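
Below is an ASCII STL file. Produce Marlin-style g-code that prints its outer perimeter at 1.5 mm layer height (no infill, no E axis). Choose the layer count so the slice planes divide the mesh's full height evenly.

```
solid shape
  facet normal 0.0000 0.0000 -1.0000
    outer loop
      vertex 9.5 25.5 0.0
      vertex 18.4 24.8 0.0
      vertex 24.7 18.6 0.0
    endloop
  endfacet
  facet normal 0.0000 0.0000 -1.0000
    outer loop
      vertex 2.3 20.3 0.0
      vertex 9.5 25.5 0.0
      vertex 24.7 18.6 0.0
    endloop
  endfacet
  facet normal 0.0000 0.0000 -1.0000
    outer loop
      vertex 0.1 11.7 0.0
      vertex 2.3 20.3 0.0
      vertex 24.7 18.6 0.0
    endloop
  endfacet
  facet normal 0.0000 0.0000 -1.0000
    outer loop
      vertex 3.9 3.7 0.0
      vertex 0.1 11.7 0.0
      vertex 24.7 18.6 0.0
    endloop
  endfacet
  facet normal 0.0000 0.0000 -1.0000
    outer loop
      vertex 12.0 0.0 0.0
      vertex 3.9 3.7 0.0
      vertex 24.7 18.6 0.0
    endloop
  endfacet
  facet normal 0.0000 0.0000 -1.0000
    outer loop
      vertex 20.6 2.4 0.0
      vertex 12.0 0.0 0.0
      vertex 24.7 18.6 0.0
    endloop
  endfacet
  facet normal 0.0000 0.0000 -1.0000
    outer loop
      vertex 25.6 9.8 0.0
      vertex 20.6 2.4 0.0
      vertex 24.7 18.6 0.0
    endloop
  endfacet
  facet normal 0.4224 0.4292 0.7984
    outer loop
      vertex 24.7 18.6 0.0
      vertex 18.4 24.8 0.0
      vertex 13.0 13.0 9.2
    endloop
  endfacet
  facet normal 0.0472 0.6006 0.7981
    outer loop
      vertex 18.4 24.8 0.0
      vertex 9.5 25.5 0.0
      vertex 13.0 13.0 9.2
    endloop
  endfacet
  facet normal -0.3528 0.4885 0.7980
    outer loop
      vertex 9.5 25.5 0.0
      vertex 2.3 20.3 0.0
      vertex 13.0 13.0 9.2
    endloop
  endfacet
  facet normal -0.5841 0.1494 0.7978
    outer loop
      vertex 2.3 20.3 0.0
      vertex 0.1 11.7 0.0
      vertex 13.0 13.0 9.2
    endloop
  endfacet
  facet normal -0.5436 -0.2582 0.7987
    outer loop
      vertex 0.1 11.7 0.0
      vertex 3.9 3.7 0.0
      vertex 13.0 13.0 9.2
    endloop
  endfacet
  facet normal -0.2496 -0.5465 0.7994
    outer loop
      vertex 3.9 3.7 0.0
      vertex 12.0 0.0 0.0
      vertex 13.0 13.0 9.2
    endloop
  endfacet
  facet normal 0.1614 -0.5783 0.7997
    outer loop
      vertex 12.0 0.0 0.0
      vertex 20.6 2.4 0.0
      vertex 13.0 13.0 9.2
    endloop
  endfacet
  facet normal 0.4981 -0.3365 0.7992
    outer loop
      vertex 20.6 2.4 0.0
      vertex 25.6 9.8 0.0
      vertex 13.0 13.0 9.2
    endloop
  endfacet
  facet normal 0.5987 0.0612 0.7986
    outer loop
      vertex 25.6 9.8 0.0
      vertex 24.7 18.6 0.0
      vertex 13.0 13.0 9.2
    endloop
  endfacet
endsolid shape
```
; perimeter-only toolpath
G21 ; units = mm
G90 ; absolute positioning
G28 ; home
; layer 1
G0 Z1.5
G0 X22.8 Y17.7
G1 X17.5 Y22.8
G1 X10.1 Y23.4
G1 X4.1 Y19.1
G1 X2.2 Y11.9
G1 X5.4 Y5.2
G1 X12.2 Y2.2
G1 X19.3 Y4.2
G1 X23.5 Y10.3
G1 X22.8 Y17.7
; layer 2
G0 Z3.1
G0 X20.8 Y16.7
G1 X16.6 Y20.9
G1 X10.7 Y21.3
G1 X5.9 Y17.9
G1 X4.4 Y12.1
G1 X6.9 Y6.8
G1 X12.3 Y4.3
G1 X18.1 Y5.9
G1 X21.4 Y10.9
G1 X20.8 Y16.7
; layer 3
G0 Z4.6
G0 X18.9 Y15.8
G1 X15.7 Y18.9
G1 X11.2 Y19.2
G1 X7.7 Y16.6
G1 X6.5 Y12.3
G1 X8.4 Y8.3
G1 X12.5 Y6.5
G1 X16.8 Y7.7
G1 X19.3 Y11.4
G1 X18.9 Y15.8
; layer 4
G0 Z6.1
G0 X16.9 Y14.9
G1 X14.8 Y16.9
G1 X11.8 Y17.2
G1 X9.4 Y15.4
G1 X8.7 Y12.6
G1 X10.0 Y9.9
G1 X12.7 Y8.7
G1 X15.5 Y9.5
G1 X17.2 Y11.9
G1 X16.9 Y14.9
; layer 5
G0 Z7.7
G0 X14.9 Y13.9
G1 X13.9 Y15.0
G1 X12.4 Y15.1
G1 X11.2 Y14.2
G1 X10.9 Y12.8
G1 X11.5 Y11.5
G1 X12.8 Y10.8
G1 X14.3 Y11.2
G1 X15.1 Y12.5
G1 X14.9 Y13.9
M2 ; end

The solid is a regular 9-sided pyramid, base circumscribed radius ≈ 13 mm, apex at z ≈ 9.2 mm. Slicing at Δz = 1.5 mm — 6 equal slices spanning the solid's height, so layer i sits at z = i·h/6 — gives 5 non-empty perimeters. Each is a 9-segment closed polygon; G0 lifts to the layer z and rapids to the start vertex, then G1 traces the edges. The cross-section shrinks linearly with z (the slice at the apex is degenerate and omitted).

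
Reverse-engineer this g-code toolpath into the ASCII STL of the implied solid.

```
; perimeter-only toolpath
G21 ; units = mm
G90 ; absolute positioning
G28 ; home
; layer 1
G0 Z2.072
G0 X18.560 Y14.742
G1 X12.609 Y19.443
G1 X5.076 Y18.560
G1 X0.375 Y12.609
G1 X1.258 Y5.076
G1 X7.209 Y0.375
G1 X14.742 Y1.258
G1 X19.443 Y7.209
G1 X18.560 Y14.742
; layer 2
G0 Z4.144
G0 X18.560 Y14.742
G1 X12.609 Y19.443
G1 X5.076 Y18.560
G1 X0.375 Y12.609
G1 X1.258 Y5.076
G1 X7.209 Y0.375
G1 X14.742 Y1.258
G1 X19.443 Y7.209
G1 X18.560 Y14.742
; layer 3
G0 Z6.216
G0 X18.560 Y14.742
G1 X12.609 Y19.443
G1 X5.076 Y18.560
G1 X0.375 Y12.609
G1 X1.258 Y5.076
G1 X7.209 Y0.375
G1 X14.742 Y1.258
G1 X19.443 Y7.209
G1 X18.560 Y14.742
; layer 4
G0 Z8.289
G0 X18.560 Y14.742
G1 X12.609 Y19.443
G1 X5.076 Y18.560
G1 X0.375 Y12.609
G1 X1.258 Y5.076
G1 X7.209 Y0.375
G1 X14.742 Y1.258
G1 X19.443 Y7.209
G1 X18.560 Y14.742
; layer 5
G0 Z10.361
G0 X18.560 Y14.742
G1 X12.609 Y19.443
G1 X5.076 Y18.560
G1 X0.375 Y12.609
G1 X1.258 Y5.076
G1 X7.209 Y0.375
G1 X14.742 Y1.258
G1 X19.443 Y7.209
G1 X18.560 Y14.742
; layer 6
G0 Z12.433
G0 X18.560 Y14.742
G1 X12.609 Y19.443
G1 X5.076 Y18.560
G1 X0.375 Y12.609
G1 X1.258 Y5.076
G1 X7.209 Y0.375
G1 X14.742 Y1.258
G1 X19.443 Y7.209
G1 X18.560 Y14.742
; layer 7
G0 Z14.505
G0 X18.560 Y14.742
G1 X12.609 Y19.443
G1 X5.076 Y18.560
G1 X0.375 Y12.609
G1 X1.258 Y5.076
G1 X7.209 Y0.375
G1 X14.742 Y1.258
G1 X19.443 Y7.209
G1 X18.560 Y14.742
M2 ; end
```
solid part
  facet normal 0.0000 0.0000 -1.0000
    outer loop
      vertex 5.076 18.560 0.000
      vertex 12.609 19.443 0.000
      vertex 18.560 14.742 0.000
    endloop
  endfacet
  facet normal 0.0000 0.0000 -1.0000
    outer loop
      vertex 0.375 12.609 0.000
      vertex 5.076 18.560 0.000
      vertex 18.560 14.742 0.000
    endloop
  endfacet
  facet normal 0.0000 0.0000 -1.0000
    outer loop
      vertex 1.258 5.076 0.000
      vertex 0.375 12.609 0.000
      vertex 18.560 14.742 0.000
    endloop
  endfacet
  facet normal 0.0000 0.0000 -1.0000
    outer loop
      vertex 7.209 0.375 0.000
      vertex 1.258 5.076 0.000
      vertex 18.560 14.742 0.000
    endloop
  endfacet
  facet normal 0.0000 0.0000 -1.0000
    outer loop
      vertex 14.742 1.258 0.000
      vertex 7.209 0.375 0.000
      vertex 18.560 14.742 0.000
    endloop
  endfacet
  facet normal 0.0000 0.0000 -1.0000
    outer loop
      vertex 19.443 7.209 0.000
      vertex 14.742 1.258 0.000
      vertex 18.560 14.742 0.000
    endloop
  endfacet
  facet normal 0.0000 0.0000 1.0000
    outer loop
      vertex 18.560 14.742 14.505
      vertex 12.609 19.443 14.505
      vertex 5.076 18.560 14.505
    endloop
  endfacet
  facet normal 0.0000 0.0000 1.0000
    outer loop
      vertex 18.560 14.742 14.505
      vertex 5.076 18.560 14.505
      vertex 0.375 12.609 14.505
    endloop
  endfacet
  facet normal 0.0000 0.0000 1.0000
    outer loop
      vertex 18.560 14.742 14.505
      vertex 0.375 12.609 14.505
      vertex 1.258 5.076 14.505
    endloop
  endfacet
  facet normal 0.0000 0.0000 1.0000
    outer loop
      vertex 18.560 14.742 14.505
      vertex 1.258 5.076 14.505
      vertex 7.209 0.375 14.505
    endloop
  endfacet
  facet normal 0.0000 0.0000 1.0000
    outer loop
      vertex 18.560 14.742 14.505
      vertex 7.209 0.375 14.505
      vertex 14.742 1.258 14.505
    endloop
  endfacet
  facet normal 0.0000 0.0000 1.0000
    outer loop
      vertex 18.560 14.742 14.505
      vertex 14.742 1.258 14.505
      vertex 19.443 7.209 14.505
    endloop
  endfacet
  facet normal 0.6199 0.7847 0.0000
    outer loop
      vertex 18.560 14.742 0.000
      vertex 12.609 19.443 0.000
      vertex 12.609 19.443 14.505
    endloop
  endfacet
  facet normal 0.6199 0.7847 0.0000
    outer loop
      vertex 18.560 14.742 0.000
      vertex 12.609 19.443 14.505
      vertex 18.560 14.742 14.505
    endloop
  endfacet
  facet normal -0.1164 0.9932 0.0000
    outer loop
      vertex 12.609 19.443 0.000
      vertex 5.076 18.560 0.000
      vertex 5.076 18.560 14.505
    endloop
  endfacet
  facet normal -0.1164 0.9932 0.0000
    outer loop
      vertex 12.609 19.443 0.000
      vertex 5.076 18.560 14.505
      vertex 12.609 19.443 14.505
    endloop
  endfacet
  facet normal -0.7847 0.6199 0.0000
    outer loop
      vertex 5.076 18.560 0.000
      vertex 0.375 12.609 0.000
      vertex 0.375 12.609 14.505
    endloop
  endfacet
  facet normal -0.7847 0.6199 0.0000
    outer loop
      vertex 5.076 18.560 0.000
      vertex 0.375 12.609 14.505
      vertex 5.076 18.560 14.505
    endloop
  endfacet
  facet normal -0.9932 -0.1164 0.0000
    outer loop
      vertex 0.375 12.609 0.000
      vertex 1.258 5.076 0.000
      vertex 1.258 5.076 14.505
    endloop
  endfacet
  facet normal -0.9932 -0.1164 0.0000
    outer loop
      vertex 0.375 12.609 0.000
      vertex 1.258 5.076 14.505
      vertex 0.375 12.609 14.505
    endloop
  endfacet
  facet normal -0.6199 -0.7847 0.0000
    outer loop
      vertex 1.258 5.076 0.000
      vertex 7.209 0.375 0.000
      vertex 7.209 0.375 14.505
    endloop
  endfacet
  facet normal -0.6199 -0.7847 0.0000
    outer loop
      vertex 1.258 5.076 0.000
      vertex 7.209 0.375 14.505
      vertex 1.258 5.076 14.505
    endloop
  endfacet
  facet normal 0.1164 -0.9932 0.0000
    outer loop
      vertex 7.209 0.375 0.000
      vertex 14.742 1.258 0.000
      vertex 14.742 1.258 14.505
    endloop
  endfacet
  facet normal 0.1164 -0.9932 0.0000
    outer loop
      vertex 7.209 0.375 0.000
      vertex 14.742 1.258 14.505
      vertex 7.209 0.375 14.505
    endloop
  endfacet
  facet normal 0.7847 -0.6199 0.0000
    outer loop
      vertex 14.742 1.258 0.000
      vertex 19.443 7.209 0.000
      vertex 19.443 7.209 14.505
    endloop
  endfacet
  facet normal 0.7847 -0.6199 0.0000
    outer loop
      vertex 14.742 1.258 0.000
      vertex 19.443 7.209 14.505
      vertex 14.742 1.258 14.505
    endloop
  endfacet
  facet normal 0.9932 0.1164 0.0000
    outer loop
      vertex 19.443 7.209 0.000
      vertex 18.560 14.742 0.000
      vertex 18.560 14.742 14.505
    endloop
  endfacet
  facet normal 0.9932 0.1164 0.0000
    outer loop
      vertex 19.443 7.209 0.000
      vertex 18.560 14.742 14.505
      vertex 19.443 7.209 14.505
    endloop
  endfacet
endsolid part

The G0 Z moves step by Δz≈2.072 mm. Every layer's G1 loop is the same polygon, so the solid is a straight extrusion of it from z=0 to z≈14.5. Closing with flat bottom and top caps and triangulating gives 28 facets — a regular 8-sided prism (a cylinder approximated with 8 flat sides), circumscribed radius ≈ 9.91 mm, height ≈ 14.5 mm.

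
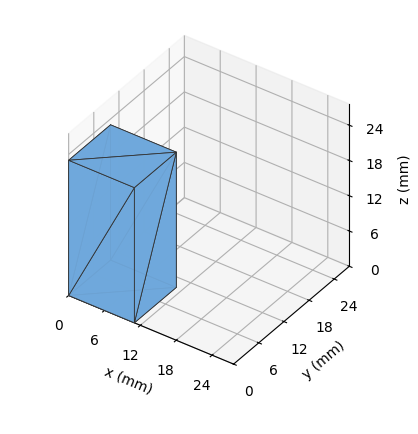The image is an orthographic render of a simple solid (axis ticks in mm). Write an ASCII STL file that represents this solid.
Reading the render: the shape is a rectangular box, roughly 11 × 10 mm footprint and 23 mm tall (dimensions read to the nearest mm from the axis ticks). For the STL, each face is triangulated and given an outward normal.

solid part
  facet normal 0.0000 0.0000 -1.0000
    outer loop
      vertex 11.00 10.00 0.00
      vertex 11.00 0.00 0.00
      vertex 0.00 0.00 0.00
    endloop
  endfacet
  facet normal 0.0000 0.0000 -1.0000
    outer loop
      vertex 0.00 10.00 0.00
      vertex 11.00 10.00 0.00
      vertex 0.00 0.00 0.00
    endloop
  endfacet
  facet normal 0.0000 0.0000 1.0000
    outer loop
      vertex 0.00 0.00 23.00
      vertex 11.00 0.00 23.00
      vertex 11.00 10.00 23.00
    endloop
  endfacet
  facet normal 0.0000 0.0000 1.0000
    outer loop
      vertex 0.00 0.00 23.00
      vertex 11.00 10.00 23.00
      vertex 0.00 10.00 23.00
    endloop
  endfacet
  facet normal 0.0000 -1.0000 0.0000
    outer loop
      vertex 0.00 0.00 0.00
      vertex 11.00 0.00 0.00
      vertex 11.00 0.00 23.00
    endloop
  endfacet
  facet normal 0.0000 -1.0000 0.0000
    outer loop
      vertex 0.00 0.00 0.00
      vertex 11.00 0.00 23.00
      vertex 0.00 0.00 23.00
    endloop
  endfacet
  facet normal 0.0000 1.0000 0.0000
    outer loop
      vertex 11.00 10.00 23.00
      vertex 11.00 10.00 0.00
      vertex 0.00 10.00 0.00
    endloop
  endfacet
  facet normal 0.0000 1.0000 0.0000
    outer loop
      vertex 0.00 10.00 23.00
      vertex 11.00 10.00 23.00
      vertex 0.00 10.00 0.00
    endloop
  endfacet
  facet normal -1.0000 0.0000 0.0000
    outer loop
      vertex 0.00 10.00 23.00
      vertex 0.00 10.00 0.00
      vertex 0.00 0.00 0.00
    endloop
  endfacet
  facet normal -1.0000 0.0000 0.0000
    outer loop
      vertex 0.00 0.00 23.00
      vertex 0.00 10.00 23.00
      vertex 0.00 0.00 0.00
    endloop
  endfacet
  facet normal 1.0000 0.0000 0.0000
    outer loop
      vertex 11.00 0.00 0.00
      vertex 11.00 10.00 0.00
      vertex 11.00 10.00 23.00
    endloop
  endfacet
  facet normal 1.0000 0.0000 0.0000
    outer loop
      vertex 11.00 0.00 0.00
      vertex 11.00 10.00 23.00
      vertex 11.00 0.00 23.00
    endloop
  endfacet
endsolid part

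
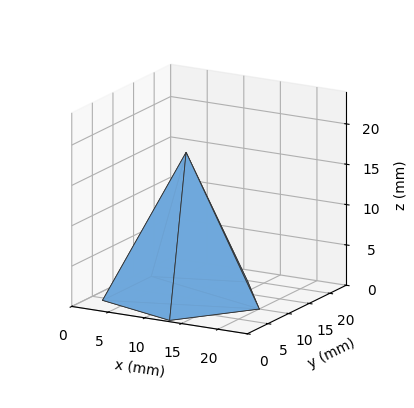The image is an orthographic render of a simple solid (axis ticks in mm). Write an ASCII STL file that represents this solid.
Reading the render: the shape is a regular 5-sided pyramid, base circumscribed radius ≈ 10 mm, apex at z ≈ 18 mm (dimensions read to the nearest mm from the axis ticks). For the STL, each face is triangulated and given an outward normal.

solid part
  facet normal 0.0000 0.0000 -1.0000
    outer loop
      vertex 1.9 15.9 0.0
      vertex 13.1 19.5 0.0
      vertex 20.0 10.0 0.0
    endloop
  endfacet
  facet normal 0.0000 0.0000 -1.0000
    outer loop
      vertex 1.9 4.1 0.0
      vertex 1.9 15.9 0.0
      vertex 20.0 10.0 0.0
    endloop
  endfacet
  facet normal 0.0000 0.0000 -1.0000
    outer loop
      vertex 13.1 0.5 0.0
      vertex 1.9 4.1 0.0
      vertex 20.0 10.0 0.0
    endloop
  endfacet
  facet normal 0.7380 0.5360 0.4100
    outer loop
      vertex 20.0 10.0 0.0
      vertex 13.1 19.5 0.0
      vertex 10.0 10.0 18.0
    endloop
  endfacet
  facet normal -0.2791 0.8683 0.4102
    outer loop
      vertex 13.1 19.5 0.0
      vertex 1.9 15.9 0.0
      vertex 10.0 10.0 18.0
    endloop
  endfacet
  facet normal -0.9119 0.0000 0.4104
    outer loop
      vertex 1.9 15.9 0.0
      vertex 1.9 4.1 0.0
      vertex 10.0 10.0 18.0
    endloop
  endfacet
  facet normal -0.2791 -0.8683 0.4102
    outer loop
      vertex 1.9 4.1 0.0
      vertex 13.1 0.5 0.0
      vertex 10.0 10.0 18.0
    endloop
  endfacet
  facet normal 0.7380 -0.5360 0.4100
    outer loop
      vertex 13.1 0.5 0.0
      vertex 20.0 10.0 0.0
      vertex 10.0 10.0 18.0
    endloop
  endfacet
endsolid part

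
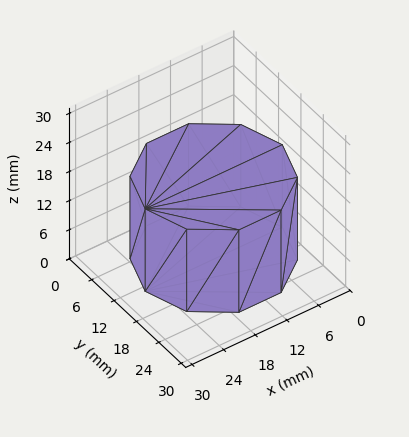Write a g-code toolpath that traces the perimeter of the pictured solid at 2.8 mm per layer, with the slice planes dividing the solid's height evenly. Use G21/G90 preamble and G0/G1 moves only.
Reading the render: the shape is a regular 10-sided prism (a cylinder approximated with 10 flat sides), circumscribed radius ≈ 13 mm, height ≈ 17 mm (dimensions read to the nearest mm from the axis ticks). For the g-code, the solid's height is divided into equal slices at the stated Δz and each level perimeter traced with G1 moves after a G0 lift.

; perimeter-only toolpath
G21 ; units = mm
G90 ; absolute positioning
G28 ; home
; layer 1
G0 Z2.8
G0 X26.0 Y13.0
G1 X23.5 Y20.6
G1 X17.0 Y25.4
G1 X9.0 Y25.4
G1 X2.5 Y20.6
G1 X0.0 Y13.0
G1 X2.5 Y5.4
G1 X9.0 Y0.6
G1 X17.0 Y0.6
G1 X23.5 Y5.4
G1 X26.0 Y13.0
; layer 2
G0 Z5.7
G0 X26.0 Y13.0
G1 X23.5 Y20.6
G1 X17.0 Y25.4
G1 X9.0 Y25.4
G1 X2.5 Y20.6
G1 X0.0 Y13.0
G1 X2.5 Y5.4
G1 X9.0 Y0.6
G1 X17.0 Y0.6
G1 X23.5 Y5.4
G1 X26.0 Y13.0
; layer 3
G0 Z8.5
G0 X26.0 Y13.0
G1 X23.5 Y20.6
G1 X17.0 Y25.4
G1 X9.0 Y25.4
G1 X2.5 Y20.6
G1 X0.0 Y13.0
G1 X2.5 Y5.4
G1 X9.0 Y0.6
G1 X17.0 Y0.6
G1 X23.5 Y5.4
G1 X26.0 Y13.0
; layer 4
G0 Z11.3
G0 X26.0 Y13.0
G1 X23.5 Y20.6
G1 X17.0 Y25.4
G1 X9.0 Y25.4
G1 X2.5 Y20.6
G1 X0.0 Y13.0
G1 X2.5 Y5.4
G1 X9.0 Y0.6
G1 X17.0 Y0.6
G1 X23.5 Y5.4
G1 X26.0 Y13.0
; layer 5
G0 Z14.2
G0 X26.0 Y13.0
G1 X23.5 Y20.6
G1 X17.0 Y25.4
G1 X9.0 Y25.4
G1 X2.5 Y20.6
G1 X0.0 Y13.0
G1 X2.5 Y5.4
G1 X9.0 Y0.6
G1 X17.0 Y0.6
G1 X23.5 Y5.4
G1 X26.0 Y13.0
; layer 6
G0 Z17.0
G0 X26.0 Y13.0
G1 X23.5 Y20.6
G1 X17.0 Y25.4
G1 X9.0 Y25.4
G1 X2.5 Y20.6
G1 X0.0 Y13.0
G1 X2.5 Y5.4
G1 X9.0 Y0.6
G1 X17.0 Y0.6
G1 X23.5 Y5.4
G1 X26.0 Y13.0
M2 ; end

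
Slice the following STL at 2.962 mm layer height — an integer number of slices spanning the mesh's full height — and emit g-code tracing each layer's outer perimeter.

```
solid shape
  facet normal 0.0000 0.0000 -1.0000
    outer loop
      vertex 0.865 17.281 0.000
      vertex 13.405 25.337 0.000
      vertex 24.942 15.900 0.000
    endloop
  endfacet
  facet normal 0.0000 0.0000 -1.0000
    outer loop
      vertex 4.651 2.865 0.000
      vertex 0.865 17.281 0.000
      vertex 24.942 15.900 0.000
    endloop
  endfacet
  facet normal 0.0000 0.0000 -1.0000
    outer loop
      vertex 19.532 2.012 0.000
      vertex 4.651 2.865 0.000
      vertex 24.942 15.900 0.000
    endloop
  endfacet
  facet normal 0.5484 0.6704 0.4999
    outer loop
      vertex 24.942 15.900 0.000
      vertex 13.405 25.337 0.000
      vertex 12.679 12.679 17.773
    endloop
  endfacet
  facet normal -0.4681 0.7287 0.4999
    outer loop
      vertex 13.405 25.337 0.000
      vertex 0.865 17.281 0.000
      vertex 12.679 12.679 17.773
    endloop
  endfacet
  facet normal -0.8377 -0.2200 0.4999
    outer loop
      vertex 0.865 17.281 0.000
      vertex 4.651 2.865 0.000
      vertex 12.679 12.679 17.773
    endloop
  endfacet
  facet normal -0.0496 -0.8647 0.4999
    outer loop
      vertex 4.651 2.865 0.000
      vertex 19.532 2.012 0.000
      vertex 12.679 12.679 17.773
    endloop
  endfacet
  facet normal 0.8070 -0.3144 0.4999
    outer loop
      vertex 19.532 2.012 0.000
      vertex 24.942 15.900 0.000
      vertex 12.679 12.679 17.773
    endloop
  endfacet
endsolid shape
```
; perimeter-only toolpath
G21 ; units = mm
G90 ; absolute positioning
G28 ; home
; layer 1
G0 Z2.962
G0 X22.898 Y15.363
G1 X13.284 Y23.227
G1 X2.834 Y16.514
G1 X5.989 Y4.501
G1 X18.390 Y3.790
G1 X22.898 Y15.363
; layer 2
G0 Z5.924
G0 X20.854 Y14.826
G1 X13.163 Y21.118
G1 X4.803 Y15.747
G1 X7.327 Y6.136
G1 X17.248 Y5.568
G1 X20.854 Y14.826
; layer 3
G0 Z8.886
G0 X18.811 Y14.290
G1 X13.042 Y19.008
G1 X6.772 Y14.980
G1 X8.665 Y7.772
G1 X16.105 Y7.346
G1 X18.811 Y14.290
; layer 4
G0 Z11.849
G0 X16.767 Y13.753
G1 X12.921 Y16.898
G1 X8.741 Y14.213
G1 X10.003 Y9.408
G1 X14.963 Y9.123
G1 X16.767 Y13.753
; layer 5
G0 Z14.811
G0 X14.723 Y13.216
G1 X12.800 Y14.789
G1 X10.710 Y13.446
G1 X11.341 Y11.043
G1 X13.821 Y10.901
G1 X14.723 Y13.216
M2 ; end

The solid is a regular 5-sided pyramid, base circumscribed radius ≈ 12.7 mm, apex at z ≈ 17.8 mm. Slicing at Δz = 2.962 mm — 6 equal slices spanning the solid's height, so layer i sits at z = i·h/6 — gives 5 non-empty perimeters. Each is a 5-segment closed polygon; G0 lifts to the layer z and rapids to the start vertex, then G1 traces the edges. The cross-section shrinks linearly with z (the slice at the apex is degenerate and omitted).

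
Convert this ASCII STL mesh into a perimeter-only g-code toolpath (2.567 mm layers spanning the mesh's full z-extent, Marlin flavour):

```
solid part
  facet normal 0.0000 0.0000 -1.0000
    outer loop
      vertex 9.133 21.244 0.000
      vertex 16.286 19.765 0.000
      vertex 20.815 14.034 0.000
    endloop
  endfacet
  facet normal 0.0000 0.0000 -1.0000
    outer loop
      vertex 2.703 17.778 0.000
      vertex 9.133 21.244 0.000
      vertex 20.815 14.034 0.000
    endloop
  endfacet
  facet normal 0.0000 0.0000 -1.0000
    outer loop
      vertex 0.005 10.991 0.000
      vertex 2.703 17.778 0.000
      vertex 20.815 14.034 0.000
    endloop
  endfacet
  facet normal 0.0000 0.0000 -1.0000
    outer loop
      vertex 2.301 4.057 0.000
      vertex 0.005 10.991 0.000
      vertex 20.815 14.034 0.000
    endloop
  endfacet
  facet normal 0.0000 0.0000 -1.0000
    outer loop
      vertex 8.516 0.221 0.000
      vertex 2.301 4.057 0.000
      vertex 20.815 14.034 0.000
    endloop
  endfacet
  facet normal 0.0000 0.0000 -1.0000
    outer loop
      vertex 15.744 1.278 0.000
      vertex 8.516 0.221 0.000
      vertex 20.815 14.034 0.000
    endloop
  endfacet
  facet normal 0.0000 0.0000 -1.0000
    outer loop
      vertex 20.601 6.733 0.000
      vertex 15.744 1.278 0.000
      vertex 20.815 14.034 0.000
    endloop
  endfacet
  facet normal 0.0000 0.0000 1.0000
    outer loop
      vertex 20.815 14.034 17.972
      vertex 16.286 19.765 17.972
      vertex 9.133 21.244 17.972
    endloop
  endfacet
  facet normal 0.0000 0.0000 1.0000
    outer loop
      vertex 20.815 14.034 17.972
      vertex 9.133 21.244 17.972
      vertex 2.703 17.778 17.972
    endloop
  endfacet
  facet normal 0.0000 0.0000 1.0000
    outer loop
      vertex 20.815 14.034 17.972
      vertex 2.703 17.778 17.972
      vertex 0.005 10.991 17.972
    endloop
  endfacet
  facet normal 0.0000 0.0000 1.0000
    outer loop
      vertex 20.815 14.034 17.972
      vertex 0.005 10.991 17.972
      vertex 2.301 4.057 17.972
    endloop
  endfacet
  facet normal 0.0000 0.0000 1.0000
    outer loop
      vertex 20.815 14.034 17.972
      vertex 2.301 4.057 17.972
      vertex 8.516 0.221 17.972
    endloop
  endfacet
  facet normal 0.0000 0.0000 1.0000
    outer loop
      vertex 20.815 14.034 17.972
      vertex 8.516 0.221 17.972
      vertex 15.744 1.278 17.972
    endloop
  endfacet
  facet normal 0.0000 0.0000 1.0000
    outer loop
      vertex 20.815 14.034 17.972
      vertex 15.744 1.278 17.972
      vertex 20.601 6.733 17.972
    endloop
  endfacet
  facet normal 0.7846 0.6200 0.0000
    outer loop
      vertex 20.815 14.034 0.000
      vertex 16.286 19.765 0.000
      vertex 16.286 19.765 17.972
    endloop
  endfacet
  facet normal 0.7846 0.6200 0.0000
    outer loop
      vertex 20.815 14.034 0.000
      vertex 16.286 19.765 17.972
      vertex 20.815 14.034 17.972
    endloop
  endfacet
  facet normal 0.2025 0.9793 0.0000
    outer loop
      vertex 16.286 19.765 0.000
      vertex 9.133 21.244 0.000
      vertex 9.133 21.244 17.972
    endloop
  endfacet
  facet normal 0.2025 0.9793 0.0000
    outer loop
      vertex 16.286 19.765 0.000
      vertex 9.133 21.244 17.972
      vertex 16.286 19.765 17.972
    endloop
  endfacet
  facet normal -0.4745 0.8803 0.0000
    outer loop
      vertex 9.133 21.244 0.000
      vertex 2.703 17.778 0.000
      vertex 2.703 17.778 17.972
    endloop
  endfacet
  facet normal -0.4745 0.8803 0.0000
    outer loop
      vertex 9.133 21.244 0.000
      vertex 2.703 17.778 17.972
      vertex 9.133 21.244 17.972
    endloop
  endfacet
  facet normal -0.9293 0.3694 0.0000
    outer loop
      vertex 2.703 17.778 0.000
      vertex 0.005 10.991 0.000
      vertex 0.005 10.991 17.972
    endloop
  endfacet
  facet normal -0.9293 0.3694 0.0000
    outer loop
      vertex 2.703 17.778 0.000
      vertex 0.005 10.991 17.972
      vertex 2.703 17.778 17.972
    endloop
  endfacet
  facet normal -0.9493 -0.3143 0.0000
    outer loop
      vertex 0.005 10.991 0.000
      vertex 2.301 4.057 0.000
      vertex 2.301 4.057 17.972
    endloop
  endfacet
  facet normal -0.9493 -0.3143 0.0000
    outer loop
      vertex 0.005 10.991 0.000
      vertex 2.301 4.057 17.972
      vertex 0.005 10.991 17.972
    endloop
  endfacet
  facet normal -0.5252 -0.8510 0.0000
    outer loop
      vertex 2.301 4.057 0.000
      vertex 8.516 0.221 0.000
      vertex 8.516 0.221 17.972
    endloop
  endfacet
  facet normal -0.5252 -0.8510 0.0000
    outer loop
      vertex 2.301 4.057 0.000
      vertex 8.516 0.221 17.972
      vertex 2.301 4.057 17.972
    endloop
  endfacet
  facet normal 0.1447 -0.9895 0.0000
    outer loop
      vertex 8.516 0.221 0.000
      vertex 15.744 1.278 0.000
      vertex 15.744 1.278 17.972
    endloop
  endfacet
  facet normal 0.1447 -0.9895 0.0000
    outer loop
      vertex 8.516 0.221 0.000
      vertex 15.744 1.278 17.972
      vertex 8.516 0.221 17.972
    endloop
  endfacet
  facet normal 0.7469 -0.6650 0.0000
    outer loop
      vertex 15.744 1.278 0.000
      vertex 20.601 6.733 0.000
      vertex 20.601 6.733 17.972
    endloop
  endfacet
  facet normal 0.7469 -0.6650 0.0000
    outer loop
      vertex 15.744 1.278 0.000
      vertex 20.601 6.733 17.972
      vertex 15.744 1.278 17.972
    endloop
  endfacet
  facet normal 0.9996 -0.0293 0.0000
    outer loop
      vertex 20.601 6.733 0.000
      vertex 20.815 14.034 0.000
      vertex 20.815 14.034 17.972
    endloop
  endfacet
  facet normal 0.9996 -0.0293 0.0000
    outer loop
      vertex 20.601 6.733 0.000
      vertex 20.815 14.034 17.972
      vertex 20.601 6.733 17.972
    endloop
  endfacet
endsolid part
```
; perimeter-only toolpath
G21 ; units = mm
G90 ; absolute positioning
G28 ; home
; layer 1
G0 Z2.567
G0 X20.815 Y14.034
G1 X16.286 Y19.765
G1 X9.133 Y21.244
G1 X2.703 Y17.778
G1 X0.005 Y10.991
G1 X2.301 Y4.057
G1 X8.516 Y0.221
G1 X15.744 Y1.278
G1 X20.601 Y6.733
G1 X20.815 Y14.034
; layer 2
G0 Z5.135
G0 X20.815 Y14.034
G1 X16.286 Y19.765
G1 X9.133 Y21.244
G1 X2.703 Y17.778
G1 X0.005 Y10.991
G1 X2.301 Y4.057
G1 X8.516 Y0.221
G1 X15.744 Y1.278
G1 X20.601 Y6.733
G1 X20.815 Y14.034
; layer 3
G0 Z7.702
G0 X20.815 Y14.034
G1 X16.286 Y19.765
G1 X9.133 Y21.244
G1 X2.703 Y17.778
G1 X0.005 Y10.991
G1 X2.301 Y4.057
G1 X8.516 Y0.221
G1 X15.744 Y1.278
G1 X20.601 Y6.733
G1 X20.815 Y14.034
; layer 4
G0 Z10.270
G0 X20.815 Y14.034
G1 X16.286 Y19.765
G1 X9.133 Y21.244
G1 X2.703 Y17.778
G1 X0.005 Y10.991
G1 X2.301 Y4.057
G1 X8.516 Y0.221
G1 X15.744 Y1.278
G1 X20.601 Y6.733
G1 X20.815 Y14.034
; layer 5
G0 Z12.837
G0 X20.815 Y14.034
G1 X16.286 Y19.765
G1 X9.133 Y21.244
G1 X2.703 Y17.778
G1 X0.005 Y10.991
G1 X2.301 Y4.057
G1 X8.516 Y0.221
G1 X15.744 Y1.278
G1 X20.601 Y6.733
G1 X20.815 Y14.034
; layer 6
G0 Z15.405
G0 X20.815 Y14.034
G1 X16.286 Y19.765
G1 X9.133 Y21.244
G1 X2.703 Y17.778
G1 X0.005 Y10.991
G1 X2.301 Y4.057
G1 X8.516 Y0.221
G1 X15.744 Y1.278
G1 X20.601 Y6.733
G1 X20.815 Y14.034
; layer 7
G0 Z17.972
G0 X20.815 Y14.034
G1 X16.286 Y19.765
G1 X9.133 Y21.244
G1 X2.703 Y17.778
G1 X0.005 Y10.991
G1 X2.301 Y4.057
G1 X8.516 Y0.221
G1 X15.744 Y1.278
G1 X20.601 Y6.733
G1 X20.815 Y14.034
M2 ; end

The solid is a regular 9-sided prism (a cylinder approximated with 9 flat sides), circumscribed radius ≈ 10.7 mm, height ≈ 18 mm. Slicing at Δz = 2.567 mm — 7 equal slices spanning the solid's height, so layer i sits at z = i·h/7 — gives 7 non-empty perimeters. Each is a 9-segment closed polygon; G0 lifts to the layer z and rapids to the start vertex, then G1 traces the edges.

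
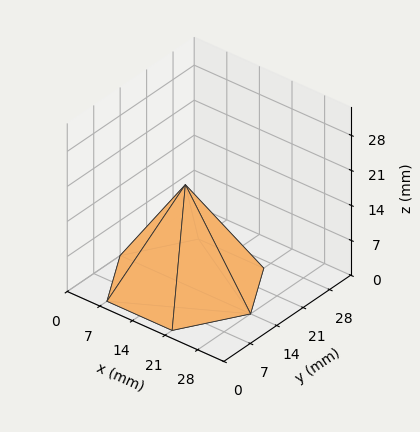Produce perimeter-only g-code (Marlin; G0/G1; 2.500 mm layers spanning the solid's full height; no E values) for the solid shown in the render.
Reading the render: the shape is a regular 6-sided pyramid, base circumscribed radius ≈ 14 mm, apex at z ≈ 20 mm (dimensions read to the nearest mm from the axis ticks). For the g-code, the solid's height is divided into equal slices at the stated Δz and each level perimeter traced with G1 moves after a G0 lift.

; perimeter-only toolpath
G21 ; units = mm
G90 ; absolute positioning
G28 ; home
; layer 1
G0 Z2.500
G0 X26.250 Y14.000
G1 X20.125 Y24.608
G1 X7.875 Y24.608
G1 X1.750 Y14.000
G1 X7.875 Y3.391
G1 X20.125 Y3.391
G1 X26.250 Y14.000
; layer 2
G0 Z5.000
G0 X24.500 Y14.000
G1 X19.250 Y23.093
G1 X8.750 Y23.093
G1 X3.500 Y14.000
G1 X8.750 Y4.907
G1 X19.250 Y4.907
G1 X24.500 Y14.000
; layer 3
G0 Z7.500
G0 X22.750 Y14.000
G1 X18.375 Y21.578
G1 X9.625 Y21.578
G1 X5.250 Y14.000
G1 X9.625 Y6.422
G1 X18.375 Y6.422
G1 X22.750 Y14.000
; layer 4
G0 Z10.000
G0 X21.000 Y14.000
G1 X17.500 Y20.062
G1 X10.500 Y20.062
G1 X7.000 Y14.000
G1 X10.500 Y7.938
G1 X17.500 Y7.938
G1 X21.000 Y14.000
; layer 5
G0 Z12.500
G0 X19.250 Y14.000
G1 X16.625 Y18.547
G1 X11.375 Y18.547
G1 X8.750 Y14.000
G1 X11.375 Y9.454
G1 X16.625 Y9.454
G1 X19.250 Y14.000
; layer 6
G0 Z15.000
G0 X17.500 Y14.000
G1 X15.750 Y17.031
G1 X12.250 Y17.031
G1 X10.500 Y14.000
G1 X12.250 Y10.969
G1 X15.750 Y10.969
G1 X17.500 Y14.000
; layer 7
G0 Z17.500
G0 X15.750 Y14.000
G1 X14.875 Y15.515
G1 X13.125 Y15.515
G1 X12.250 Y14.000
G1 X13.125 Y12.485
G1 X14.875 Y12.485
G1 X15.750 Y14.000
M2 ; end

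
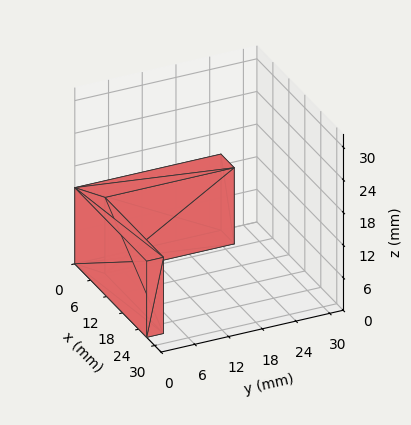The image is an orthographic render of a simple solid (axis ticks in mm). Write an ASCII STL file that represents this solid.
Reading the render: the shape is an L-shaped prism: outer 27 × 26 mm, arm thicknesses ≈ 3 mm (horizontal) and 5 mm (vertical), extruded 14 mm in z (dimensions read to the nearest mm from the axis ticks). For the STL, each face is triangulated and given an outward normal.

solid part
  facet normal 0.0000 0.0000 -1.0000
    outer loop
      vertex 27.00 3.00 0.00
      vertex 27.00 0.00 0.00
      vertex 0.00 0.00 0.00
    endloop
  endfacet
  facet normal 0.0000 0.0000 -1.0000
    outer loop
      vertex 5.00 3.00 0.00
      vertex 27.00 3.00 0.00
      vertex 0.00 0.00 0.00
    endloop
  endfacet
  facet normal 0.0000 0.0000 -1.0000
    outer loop
      vertex 5.00 26.00 0.00
      vertex 5.00 3.00 0.00
      vertex 0.00 0.00 0.00
    endloop
  endfacet
  facet normal 0.0000 0.0000 -1.0000
    outer loop
      vertex 0.00 26.00 0.00
      vertex 5.00 26.00 0.00
      vertex 0.00 0.00 0.00
    endloop
  endfacet
  facet normal 0.0000 0.0000 1.0000
    outer loop
      vertex 0.00 0.00 14.00
      vertex 27.00 0.00 14.00
      vertex 27.00 3.00 14.00
    endloop
  endfacet
  facet normal 0.0000 0.0000 1.0000
    outer loop
      vertex 0.00 0.00 14.00
      vertex 27.00 3.00 14.00
      vertex 5.00 3.00 14.00
    endloop
  endfacet
  facet normal 0.0000 0.0000 1.0000
    outer loop
      vertex 0.00 0.00 14.00
      vertex 5.00 3.00 14.00
      vertex 5.00 26.00 14.00
    endloop
  endfacet
  facet normal 0.0000 0.0000 1.0000
    outer loop
      vertex 0.00 0.00 14.00
      vertex 5.00 26.00 14.00
      vertex 0.00 26.00 14.00
    endloop
  endfacet
  facet normal 0.0000 -1.0000 0.0000
    outer loop
      vertex 0.00 0.00 0.00
      vertex 27.00 0.00 0.00
      vertex 27.00 0.00 14.00
    endloop
  endfacet
  facet normal 0.0000 -1.0000 0.0000
    outer loop
      vertex 0.00 0.00 0.00
      vertex 27.00 0.00 14.00
      vertex 0.00 0.00 14.00
    endloop
  endfacet
  facet normal 1.0000 0.0000 0.0000
    outer loop
      vertex 27.00 0.00 0.00
      vertex 27.00 3.00 0.00
      vertex 27.00 3.00 14.00
    endloop
  endfacet
  facet normal 1.0000 0.0000 0.0000
    outer loop
      vertex 27.00 0.00 0.00
      vertex 27.00 3.00 14.00
      vertex 27.00 0.00 14.00
    endloop
  endfacet
  facet normal 0.0000 1.0000 0.0000
    outer loop
      vertex 27.00 3.00 0.00
      vertex 5.00 3.00 0.00
      vertex 5.00 3.00 14.00
    endloop
  endfacet
  facet normal 0.0000 1.0000 0.0000
    outer loop
      vertex 27.00 3.00 0.00
      vertex 5.00 3.00 14.00
      vertex 27.00 3.00 14.00
    endloop
  endfacet
  facet normal 1.0000 0.0000 0.0000
    outer loop
      vertex 5.00 3.00 0.00
      vertex 5.00 26.00 0.00
      vertex 5.00 26.00 14.00
    endloop
  endfacet
  facet normal 1.0000 0.0000 0.0000
    outer loop
      vertex 5.00 3.00 0.00
      vertex 5.00 26.00 14.00
      vertex 5.00 3.00 14.00
    endloop
  endfacet
  facet normal 0.0000 1.0000 0.0000
    outer loop
      vertex 5.00 26.00 0.00
      vertex 0.00 26.00 0.00
      vertex 0.00 26.00 14.00
    endloop
  endfacet
  facet normal 0.0000 1.0000 0.0000
    outer loop
      vertex 5.00 26.00 0.00
      vertex 0.00 26.00 14.00
      vertex 5.00 26.00 14.00
    endloop
  endfacet
  facet normal -1.0000 0.0000 0.0000
    outer loop
      vertex 0.00 26.00 0.00
      vertex 0.00 0.00 0.00
      vertex 0.00 0.00 14.00
    endloop
  endfacet
  facet normal -1.0000 0.0000 0.0000
    outer loop
      vertex 0.00 26.00 0.00
      vertex 0.00 0.00 14.00
      vertex 0.00 26.00 14.00
    endloop
  endfacet
endsolid part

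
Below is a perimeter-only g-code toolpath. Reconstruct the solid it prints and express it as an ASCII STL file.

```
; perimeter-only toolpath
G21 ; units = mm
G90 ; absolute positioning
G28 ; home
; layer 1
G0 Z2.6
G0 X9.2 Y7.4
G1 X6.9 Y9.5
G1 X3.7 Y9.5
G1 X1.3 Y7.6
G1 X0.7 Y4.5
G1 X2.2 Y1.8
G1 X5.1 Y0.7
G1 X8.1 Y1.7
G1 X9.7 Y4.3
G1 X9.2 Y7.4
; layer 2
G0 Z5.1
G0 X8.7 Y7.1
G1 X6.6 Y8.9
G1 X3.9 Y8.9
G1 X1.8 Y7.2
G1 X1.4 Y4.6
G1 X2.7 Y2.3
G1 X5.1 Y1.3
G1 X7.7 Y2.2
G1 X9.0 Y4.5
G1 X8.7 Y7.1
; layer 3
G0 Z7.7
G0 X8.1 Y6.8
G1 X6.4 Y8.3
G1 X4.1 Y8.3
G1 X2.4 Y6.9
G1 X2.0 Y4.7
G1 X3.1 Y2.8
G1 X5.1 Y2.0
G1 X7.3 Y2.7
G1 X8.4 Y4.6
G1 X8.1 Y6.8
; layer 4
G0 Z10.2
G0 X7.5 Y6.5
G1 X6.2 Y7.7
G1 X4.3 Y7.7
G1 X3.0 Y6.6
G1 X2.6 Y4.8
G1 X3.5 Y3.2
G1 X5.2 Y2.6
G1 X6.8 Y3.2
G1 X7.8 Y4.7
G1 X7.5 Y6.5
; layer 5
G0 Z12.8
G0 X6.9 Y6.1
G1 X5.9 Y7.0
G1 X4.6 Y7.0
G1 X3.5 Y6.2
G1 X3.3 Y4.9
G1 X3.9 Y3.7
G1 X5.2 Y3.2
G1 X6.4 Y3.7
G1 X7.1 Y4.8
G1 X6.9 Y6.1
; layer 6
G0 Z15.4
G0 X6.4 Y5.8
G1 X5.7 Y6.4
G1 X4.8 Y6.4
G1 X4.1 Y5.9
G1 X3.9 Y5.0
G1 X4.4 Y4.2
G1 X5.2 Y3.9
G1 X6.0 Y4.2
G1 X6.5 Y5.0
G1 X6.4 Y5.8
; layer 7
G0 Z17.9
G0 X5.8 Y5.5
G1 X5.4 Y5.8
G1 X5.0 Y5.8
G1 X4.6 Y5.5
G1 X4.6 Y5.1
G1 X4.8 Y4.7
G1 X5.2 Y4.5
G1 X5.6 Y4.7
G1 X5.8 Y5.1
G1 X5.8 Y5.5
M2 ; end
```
solid part
  facet normal 0.0000 0.0000 -1.0000
    outer loop
      vertex 3.5 10.1 0.0
      vertex 7.1 10.1 0.0
      vertex 9.8 7.7 0.0
    endloop
  endfacet
  facet normal 0.0000 0.0000 -1.0000
    outer loop
      vertex 0.7 7.9 0.0
      vertex 3.5 10.1 0.0
      vertex 9.8 7.7 0.0
    endloop
  endfacet
  facet normal 0.0000 0.0000 -1.0000
    outer loop
      vertex 0.1 4.4 0.0
      vertex 0.7 7.9 0.0
      vertex 9.8 7.7 0.0
    endloop
  endfacet
  facet normal 0.0000 0.0000 -1.0000
    outer loop
      vertex 1.8 1.3 0.0
      vertex 0.1 4.4 0.0
      vertex 9.8 7.7 0.0
    endloop
  endfacet
  facet normal 0.0000 0.0000 -1.0000
    outer loop
      vertex 5.1 0.0 0.0
      vertex 1.8 1.3 0.0
      vertex 9.8 7.7 0.0
    endloop
  endfacet
  facet normal 0.0000 0.0000 -1.0000
    outer loop
      vertex 8.5 1.2 0.0
      vertex 5.1 0.0 0.0
      vertex 9.8 7.7 0.0
    endloop
  endfacet
  facet normal 0.0000 0.0000 -1.0000
    outer loop
      vertex 10.3 4.2 0.0
      vertex 8.5 1.2 0.0
      vertex 9.8 7.7 0.0
    endloop
  endfacet
  facet normal 0.6460 0.7267 0.2336
    outer loop
      vertex 9.8 7.7 0.0
      vertex 7.1 10.1 0.0
      vertex 5.2 5.2 20.5
    endloop
  endfacet
  facet normal 0.0000 0.9726 0.2325
    outer loop
      vertex 7.1 10.1 0.0
      vertex 3.5 10.1 0.0
      vertex 5.2 5.2 20.5
    endloop
  endfacet
  facet normal -0.6009 0.7647 0.2326
    outer loop
      vertex 3.5 10.1 0.0
      vertex 0.7 7.9 0.0
      vertex 5.2 5.2 20.5
    endloop
  endfacet
  facet normal -0.9587 0.1643 0.2321
    outer loop
      vertex 0.7 7.9 0.0
      vertex 0.1 4.4 0.0
      vertex 5.2 5.2 20.5
    endloop
  endfacet
  facet normal -0.8532 -0.4679 0.2305
    outer loop
      vertex 0.1 4.4 0.0
      vertex 1.8 1.3 0.0
      vertex 5.2 5.2 20.5
    endloop
  endfacet
  facet normal -0.3566 -0.9052 0.2313
    outer loop
      vertex 1.8 1.3 0.0
      vertex 5.1 0.0 0.0
      vertex 5.2 5.2 20.5
    endloop
  endfacet
  facet normal 0.3238 -0.9175 0.2311
    outer loop
      vertex 5.1 0.0 0.0
      vertex 8.5 1.2 0.0
      vertex 5.2 5.2 20.5
    endloop
  endfacet
  facet normal 0.8341 -0.5005 0.2319
    outer loop
      vertex 8.5 1.2 0.0
      vertex 10.3 4.2 0.0
      vertex 5.2 5.2 20.5
    endloop
  endfacet
  facet normal 0.9627 0.1375 0.2328
    outer loop
      vertex 10.3 4.2 0.0
      vertex 9.8 7.7 0.0
      vertex 5.2 5.2 20.5
    endloop
  endfacet
endsolid part

The G0 Z moves step by Δz≈2.6 mm. The G1 loops shrink linearly with z, so the solid tapers from its base footprint up to z≈20.5. Closing with a flat bottom cap and the tapered top and triangulating gives 16 facets — a regular 9-sided pyramid, base circumscribed radius ≈ 5.2 mm, apex at z ≈ 20.5 mm.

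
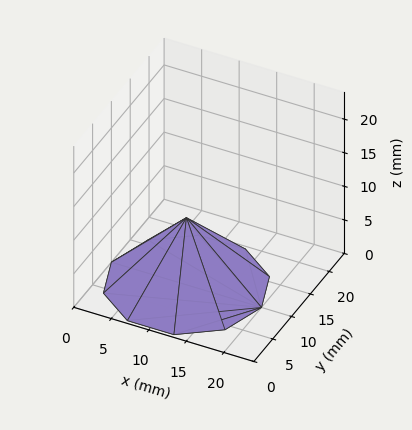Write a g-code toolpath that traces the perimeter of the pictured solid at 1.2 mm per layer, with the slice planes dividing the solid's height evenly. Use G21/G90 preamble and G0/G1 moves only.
Reading the render: the shape is a regular 10-sided pyramid, base circumscribed radius ≈ 10 mm, apex at z ≈ 10 mm (dimensions read to the nearest mm from the axis ticks). For the g-code, the solid's height is divided into equal slices at the stated Δz and each level perimeter traced with G1 moves after a G0 lift.

; perimeter-only toolpath
G21 ; units = mm
G90 ; absolute positioning
G28 ; home
; layer 1
G0 Z1.2
G0 X18.8 Y10.0
G1 X17.1 Y15.2
G1 X12.7 Y18.3
G1 X7.3 Y18.3
G1 X2.9 Y15.2
G1 X1.2 Y10.0
G1 X2.9 Y4.8
G1 X7.3 Y1.7
G1 X12.7 Y1.7
G1 X17.1 Y4.8
G1 X18.8 Y10.0
; layer 2
G0 Z2.5
G0 X17.5 Y10.0
G1 X16.1 Y14.4
G1 X12.3 Y17.1
G1 X7.7 Y17.1
G1 X3.9 Y14.4
G1 X2.5 Y10.0
G1 X3.9 Y5.6
G1 X7.7 Y2.9
G1 X12.3 Y2.9
G1 X16.1 Y5.6
G1 X17.5 Y10.0
; layer 3
G0 Z3.8
G0 X16.2 Y10.0
G1 X15.1 Y13.7
G1 X11.9 Y15.9
G1 X8.1 Y15.9
G1 X4.9 Y13.7
G1 X3.8 Y10.0
G1 X4.9 Y6.3
G1 X8.1 Y4.1
G1 X11.9 Y4.1
G1 X15.1 Y6.3
G1 X16.2 Y10.0
; layer 4
G0 Z5.0
G0 X15.0 Y10.0
G1 X14.1 Y12.9
G1 X11.6 Y14.8
G1 X8.4 Y14.8
G1 X6.0 Y12.9
G1 X5.0 Y10.0
G1 X6.0 Y7.0
G1 X8.4 Y5.2
G1 X11.6 Y5.2
G1 X14.1 Y7.0
G1 X15.0 Y10.0
; layer 5
G0 Z6.2
G0 X13.8 Y10.0
G1 X13.0 Y12.2
G1 X11.2 Y13.6
G1 X8.8 Y13.6
G1 X7.0 Y12.2
G1 X6.2 Y10.0
G1 X7.0 Y7.8
G1 X8.8 Y6.4
G1 X11.2 Y6.4
G1 X13.0 Y7.8
G1 X13.8 Y10.0
; layer 6
G0 Z7.5
G0 X12.5 Y10.0
G1 X12.0 Y11.5
G1 X10.8 Y12.4
G1 X9.2 Y12.4
G1 X8.0 Y11.5
G1 X7.5 Y10.0
G1 X8.0 Y8.5
G1 X9.2 Y7.6
G1 X10.8 Y7.6
G1 X12.0 Y8.5
G1 X12.5 Y10.0
; layer 7
G0 Z8.8
G0 X11.2 Y10.0
G1 X11.0 Y10.7
G1 X10.4 Y11.2
G1 X9.6 Y11.2
G1 X9.0 Y10.7
G1 X8.8 Y10.0
G1 X9.0 Y9.3
G1 X9.6 Y8.8
G1 X10.4 Y8.8
G1 X11.0 Y9.3
G1 X11.2 Y10.0
M2 ; end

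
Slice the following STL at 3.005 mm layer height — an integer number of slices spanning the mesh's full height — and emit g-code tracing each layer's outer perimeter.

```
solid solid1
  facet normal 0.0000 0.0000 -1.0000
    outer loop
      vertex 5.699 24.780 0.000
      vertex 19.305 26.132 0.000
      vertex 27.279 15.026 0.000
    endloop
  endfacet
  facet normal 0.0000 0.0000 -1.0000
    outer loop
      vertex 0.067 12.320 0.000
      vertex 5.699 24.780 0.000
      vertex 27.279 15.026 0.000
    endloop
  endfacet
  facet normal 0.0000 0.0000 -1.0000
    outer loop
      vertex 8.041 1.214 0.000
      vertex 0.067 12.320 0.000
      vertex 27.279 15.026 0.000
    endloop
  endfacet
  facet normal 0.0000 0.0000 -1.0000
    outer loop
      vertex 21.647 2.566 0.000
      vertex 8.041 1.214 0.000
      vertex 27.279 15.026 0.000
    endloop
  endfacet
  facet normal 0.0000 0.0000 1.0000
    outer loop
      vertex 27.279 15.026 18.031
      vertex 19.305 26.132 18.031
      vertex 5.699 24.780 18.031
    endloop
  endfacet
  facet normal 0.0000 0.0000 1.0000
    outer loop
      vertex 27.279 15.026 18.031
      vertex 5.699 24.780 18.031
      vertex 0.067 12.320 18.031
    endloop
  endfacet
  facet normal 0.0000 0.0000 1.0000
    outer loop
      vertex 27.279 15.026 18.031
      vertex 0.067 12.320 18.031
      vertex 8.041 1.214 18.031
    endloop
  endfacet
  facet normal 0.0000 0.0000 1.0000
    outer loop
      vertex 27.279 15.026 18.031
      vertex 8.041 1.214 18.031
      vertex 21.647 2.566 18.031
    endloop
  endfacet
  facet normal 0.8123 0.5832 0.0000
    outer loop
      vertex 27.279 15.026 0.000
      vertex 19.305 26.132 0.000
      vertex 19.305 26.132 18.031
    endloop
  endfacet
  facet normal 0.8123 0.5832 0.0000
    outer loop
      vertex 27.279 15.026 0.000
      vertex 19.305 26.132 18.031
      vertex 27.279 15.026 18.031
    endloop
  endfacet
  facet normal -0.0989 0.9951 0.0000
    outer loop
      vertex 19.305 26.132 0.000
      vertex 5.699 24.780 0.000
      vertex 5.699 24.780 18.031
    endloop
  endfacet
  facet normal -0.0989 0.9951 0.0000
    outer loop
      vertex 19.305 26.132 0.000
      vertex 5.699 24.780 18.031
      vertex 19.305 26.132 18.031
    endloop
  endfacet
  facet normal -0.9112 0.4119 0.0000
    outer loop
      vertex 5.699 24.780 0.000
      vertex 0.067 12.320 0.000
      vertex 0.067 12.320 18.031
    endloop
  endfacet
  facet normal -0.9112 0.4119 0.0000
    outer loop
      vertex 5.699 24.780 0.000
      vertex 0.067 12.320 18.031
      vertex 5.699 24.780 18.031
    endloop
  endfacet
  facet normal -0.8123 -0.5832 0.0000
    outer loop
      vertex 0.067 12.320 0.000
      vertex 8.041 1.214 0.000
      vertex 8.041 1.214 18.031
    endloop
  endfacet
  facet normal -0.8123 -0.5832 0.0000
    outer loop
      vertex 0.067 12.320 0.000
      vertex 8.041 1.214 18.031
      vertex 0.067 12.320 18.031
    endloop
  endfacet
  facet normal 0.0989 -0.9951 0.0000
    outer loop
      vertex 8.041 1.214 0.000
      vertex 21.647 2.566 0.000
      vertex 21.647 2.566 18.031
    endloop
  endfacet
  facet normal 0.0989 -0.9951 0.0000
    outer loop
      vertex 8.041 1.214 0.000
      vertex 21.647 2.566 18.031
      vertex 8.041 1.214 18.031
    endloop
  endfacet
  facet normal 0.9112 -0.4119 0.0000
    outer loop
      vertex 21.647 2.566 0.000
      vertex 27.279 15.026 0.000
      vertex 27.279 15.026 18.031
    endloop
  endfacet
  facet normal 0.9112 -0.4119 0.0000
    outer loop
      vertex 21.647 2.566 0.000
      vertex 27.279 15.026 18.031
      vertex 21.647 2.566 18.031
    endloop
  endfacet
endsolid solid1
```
; perimeter-only toolpath
G21 ; units = mm
G90 ; absolute positioning
G28 ; home
; layer 1
G0 Z3.005
G0 X27.279 Y15.026
G1 X19.305 Y26.132
G1 X5.699 Y24.780
G1 X0.067 Y12.320
G1 X8.041 Y1.214
G1 X21.647 Y2.566
G1 X27.279 Y15.026
; layer 2
G0 Z6.010
G0 X27.279 Y15.026
G1 X19.305 Y26.132
G1 X5.699 Y24.780
G1 X0.067 Y12.320
G1 X8.041 Y1.214
G1 X21.647 Y2.566
G1 X27.279 Y15.026
; layer 3
G0 Z9.015
G0 X27.279 Y15.026
G1 X19.305 Y26.132
G1 X5.699 Y24.780
G1 X0.067 Y12.320
G1 X8.041 Y1.214
G1 X21.647 Y2.566
G1 X27.279 Y15.026
; layer 4
G0 Z12.021
G0 X27.279 Y15.026
G1 X19.305 Y26.132
G1 X5.699 Y24.780
G1 X0.067 Y12.320
G1 X8.041 Y1.214
G1 X21.647 Y2.566
G1 X27.279 Y15.026
; layer 5
G0 Z15.026
G0 X27.279 Y15.026
G1 X19.305 Y26.132
G1 X5.699 Y24.780
G1 X0.067 Y12.320
G1 X8.041 Y1.214
G1 X21.647 Y2.566
G1 X27.279 Y15.026
; layer 6
G0 Z18.031
G0 X27.279 Y15.026
G1 X19.305 Y26.132
G1 X5.699 Y24.780
G1 X0.067 Y12.320
G1 X8.041 Y1.214
G1 X21.647 Y2.566
G1 X27.279 Y15.026
M2 ; end

The solid is a regular 6-sided prism (a cylinder approximated with 6 flat sides), circumscribed radius ≈ 13.7 mm, height ≈ 18 mm. Slicing at Δz = 3.005 mm — 6 equal slices spanning the solid's height, so layer i sits at z = i·h/6 — gives 6 non-empty perimeters. Each is a 6-segment closed polygon; G0 lifts to the layer z and rapids to the start vertex, then G1 traces the edges.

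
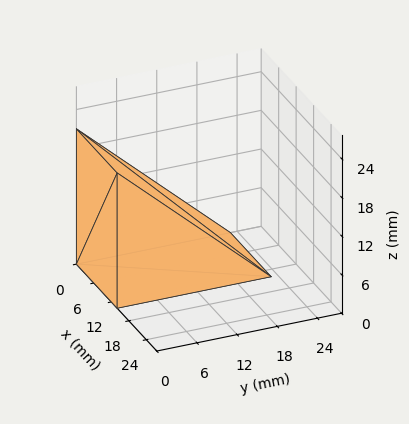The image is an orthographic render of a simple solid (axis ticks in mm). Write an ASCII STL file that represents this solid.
Reading the render: the shape is a wedge (ramp): 14 × 23 mm base, rising to 21 mm along the y=0 edge and sloping linearly to z=0 at y=23 (dimensions read to the nearest mm from the axis ticks). For the STL, each face is triangulated and given an outward normal.

solid part
  facet normal 0.0000 0.0000 -1.0000
    outer loop
      vertex 14.0 23.0 0.0
      vertex 14.0 0.0 0.0
      vertex 0.0 0.0 0.0
    endloop
  endfacet
  facet normal 0.0000 0.0000 -1.0000
    outer loop
      vertex 0.0 23.0 0.0
      vertex 14.0 23.0 0.0
      vertex 0.0 0.0 0.0
    endloop
  endfacet
  facet normal 0.0000 -1.0000 0.0000
    outer loop
      vertex 0.0 0.0 0.0
      vertex 14.0 0.0 0.0
      vertex 14.0 0.0 21.0
    endloop
  endfacet
  facet normal 0.0000 -1.0000 0.0000
    outer loop
      vertex 0.0 0.0 0.0
      vertex 14.0 0.0 21.0
      vertex 0.0 0.0 21.0
    endloop
  endfacet
  facet normal 0.0000 0.6743 0.7385
    outer loop
      vertex 0.0 0.0 21.0
      vertex 14.0 0.0 21.0
      vertex 14.0 23.0 0.0
    endloop
  endfacet
  facet normal 0.0000 0.6743 0.7385
    outer loop
      vertex 0.0 0.0 21.0
      vertex 14.0 23.0 0.0
      vertex 0.0 23.0 0.0
    endloop
  endfacet
  facet normal -1.0000 0.0000 0.0000
    outer loop
      vertex 0.0 0.0 21.0
      vertex 0.0 23.0 0.0
      vertex 0.0 0.0 0.0
    endloop
  endfacet
  facet normal 1.0000 0.0000 0.0000
    outer loop
      vertex 14.0 0.0 0.0
      vertex 14.0 23.0 0.0
      vertex 14.0 0.0 21.0
    endloop
  endfacet
endsolid part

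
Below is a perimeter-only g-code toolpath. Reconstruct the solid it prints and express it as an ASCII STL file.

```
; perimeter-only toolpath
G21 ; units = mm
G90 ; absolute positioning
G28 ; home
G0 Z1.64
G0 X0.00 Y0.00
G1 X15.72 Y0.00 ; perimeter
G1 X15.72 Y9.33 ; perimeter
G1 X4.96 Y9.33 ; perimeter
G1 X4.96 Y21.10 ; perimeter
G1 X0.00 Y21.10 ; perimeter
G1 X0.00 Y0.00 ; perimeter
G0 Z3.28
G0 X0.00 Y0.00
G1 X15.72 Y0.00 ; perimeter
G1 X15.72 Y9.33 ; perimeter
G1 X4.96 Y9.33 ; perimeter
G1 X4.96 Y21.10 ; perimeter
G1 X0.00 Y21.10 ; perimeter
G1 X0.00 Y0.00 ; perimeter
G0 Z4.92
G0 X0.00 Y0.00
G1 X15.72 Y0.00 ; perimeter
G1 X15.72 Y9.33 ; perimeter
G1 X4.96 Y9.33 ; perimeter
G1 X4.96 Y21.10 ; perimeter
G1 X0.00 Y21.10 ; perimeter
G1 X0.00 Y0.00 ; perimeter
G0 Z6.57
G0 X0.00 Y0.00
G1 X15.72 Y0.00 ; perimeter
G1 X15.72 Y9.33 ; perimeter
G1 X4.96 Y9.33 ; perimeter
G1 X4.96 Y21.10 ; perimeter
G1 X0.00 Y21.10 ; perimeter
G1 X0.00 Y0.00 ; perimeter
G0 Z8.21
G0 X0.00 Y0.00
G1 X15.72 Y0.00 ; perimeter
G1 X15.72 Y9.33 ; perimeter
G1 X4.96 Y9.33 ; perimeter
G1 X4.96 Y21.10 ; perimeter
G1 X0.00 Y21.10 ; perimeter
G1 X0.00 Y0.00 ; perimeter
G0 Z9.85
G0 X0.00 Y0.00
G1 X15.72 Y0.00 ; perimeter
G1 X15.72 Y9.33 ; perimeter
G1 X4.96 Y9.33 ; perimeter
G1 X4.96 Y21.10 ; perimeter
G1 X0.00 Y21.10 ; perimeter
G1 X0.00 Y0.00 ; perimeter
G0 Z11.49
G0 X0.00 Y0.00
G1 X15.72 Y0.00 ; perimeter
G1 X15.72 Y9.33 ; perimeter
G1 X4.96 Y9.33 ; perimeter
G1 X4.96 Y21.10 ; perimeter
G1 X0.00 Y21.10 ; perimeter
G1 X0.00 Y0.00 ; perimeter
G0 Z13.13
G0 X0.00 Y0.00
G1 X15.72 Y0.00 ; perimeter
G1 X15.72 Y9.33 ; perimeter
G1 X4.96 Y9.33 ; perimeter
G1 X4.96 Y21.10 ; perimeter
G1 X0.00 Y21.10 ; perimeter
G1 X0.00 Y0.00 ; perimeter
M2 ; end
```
solid part
  facet normal 0.0000 0.0000 -1.0000
    outer loop
      vertex 15.72 9.33 0.00
      vertex 15.72 0.00 0.00
      vertex 0.00 0.00 0.00
    endloop
  endfacet
  facet normal 0.0000 0.0000 -1.0000
    outer loop
      vertex 4.96 9.33 0.00
      vertex 15.72 9.33 0.00
      vertex 0.00 0.00 0.00
    endloop
  endfacet
  facet normal 0.0000 0.0000 -1.0000
    outer loop
      vertex 4.96 21.10 0.00
      vertex 4.96 9.33 0.00
      vertex 0.00 0.00 0.00
    endloop
  endfacet
  facet normal 0.0000 0.0000 -1.0000
    outer loop
      vertex 0.00 21.10 0.00
      vertex 4.96 21.10 0.00
      vertex 0.00 0.00 0.00
    endloop
  endfacet
  facet normal 0.0000 0.0000 1.0000
    outer loop
      vertex 0.00 0.00 13.13
      vertex 15.72 0.00 13.13
      vertex 15.72 9.33 13.13
    endloop
  endfacet
  facet normal 0.0000 0.0000 1.0000
    outer loop
      vertex 0.00 0.00 13.13
      vertex 15.72 9.33 13.13
      vertex 4.96 9.33 13.13
    endloop
  endfacet
  facet normal 0.0000 0.0000 1.0000
    outer loop
      vertex 0.00 0.00 13.13
      vertex 4.96 9.33 13.13
      vertex 4.96 21.10 13.13
    endloop
  endfacet
  facet normal 0.0000 0.0000 1.0000
    outer loop
      vertex 0.00 0.00 13.13
      vertex 4.96 21.10 13.13
      vertex 0.00 21.10 13.13
    endloop
  endfacet
  facet normal 0.0000 -1.0000 0.0000
    outer loop
      vertex 0.00 0.00 0.00
      vertex 15.72 0.00 0.00
      vertex 15.72 0.00 13.13
    endloop
  endfacet
  facet normal 0.0000 -1.0000 0.0000
    outer loop
      vertex 0.00 0.00 0.00
      vertex 15.72 0.00 13.13
      vertex 0.00 0.00 13.13
    endloop
  endfacet
  facet normal 1.0000 0.0000 0.0000
    outer loop
      vertex 15.72 0.00 0.00
      vertex 15.72 9.33 0.00
      vertex 15.72 9.33 13.13
    endloop
  endfacet
  facet normal 1.0000 0.0000 0.0000
    outer loop
      vertex 15.72 0.00 0.00
      vertex 15.72 9.33 13.13
      vertex 15.72 0.00 13.13
    endloop
  endfacet
  facet normal 0.0000 1.0000 0.0000
    outer loop
      vertex 15.72 9.33 0.00
      vertex 4.96 9.33 0.00
      vertex 4.96 9.33 13.13
    endloop
  endfacet
  facet normal 0.0000 1.0000 0.0000
    outer loop
      vertex 15.72 9.33 0.00
      vertex 4.96 9.33 13.13
      vertex 15.72 9.33 13.13
    endloop
  endfacet
  facet normal 1.0000 0.0000 0.0000
    outer loop
      vertex 4.96 9.33 0.00
      vertex 4.96 21.10 0.00
      vertex 4.96 21.10 13.13
    endloop
  endfacet
  facet normal 1.0000 0.0000 0.0000
    outer loop
      vertex 4.96 9.33 0.00
      vertex 4.96 21.10 13.13
      vertex 4.96 9.33 13.13
    endloop
  endfacet
  facet normal 0.0000 1.0000 0.0000
    outer loop
      vertex 4.96 21.10 0.00
      vertex 0.00 21.10 0.00
      vertex 0.00 21.10 13.13
    endloop
  endfacet
  facet normal 0.0000 1.0000 0.0000
    outer loop
      vertex 4.96 21.10 0.00
      vertex 0.00 21.10 13.13
      vertex 4.96 21.10 13.13
    endloop
  endfacet
  facet normal -1.0000 0.0000 0.0000
    outer loop
      vertex 0.00 21.10 0.00
      vertex 0.00 0.00 0.00
      vertex 0.00 0.00 13.13
    endloop
  endfacet
  facet normal -1.0000 0.0000 0.0000
    outer loop
      vertex 0.00 21.10 0.00
      vertex 0.00 0.00 13.13
      vertex 0.00 21.10 13.13
    endloop
  endfacet
endsolid part

The G0 Z moves step by Δz≈1.64 mm. Every layer's G1 loop is the same polygon, so the solid is a straight extrusion of it from z=0 to z≈13.1. Closing with flat bottom and top caps and triangulating gives 20 facets — an L-shaped prism: outer 15.7 × 21.1 mm, arm thicknesses ≈ 9.33 mm (horizontal) and 4.96 mm (vertical), extruded 13.1 mm in z.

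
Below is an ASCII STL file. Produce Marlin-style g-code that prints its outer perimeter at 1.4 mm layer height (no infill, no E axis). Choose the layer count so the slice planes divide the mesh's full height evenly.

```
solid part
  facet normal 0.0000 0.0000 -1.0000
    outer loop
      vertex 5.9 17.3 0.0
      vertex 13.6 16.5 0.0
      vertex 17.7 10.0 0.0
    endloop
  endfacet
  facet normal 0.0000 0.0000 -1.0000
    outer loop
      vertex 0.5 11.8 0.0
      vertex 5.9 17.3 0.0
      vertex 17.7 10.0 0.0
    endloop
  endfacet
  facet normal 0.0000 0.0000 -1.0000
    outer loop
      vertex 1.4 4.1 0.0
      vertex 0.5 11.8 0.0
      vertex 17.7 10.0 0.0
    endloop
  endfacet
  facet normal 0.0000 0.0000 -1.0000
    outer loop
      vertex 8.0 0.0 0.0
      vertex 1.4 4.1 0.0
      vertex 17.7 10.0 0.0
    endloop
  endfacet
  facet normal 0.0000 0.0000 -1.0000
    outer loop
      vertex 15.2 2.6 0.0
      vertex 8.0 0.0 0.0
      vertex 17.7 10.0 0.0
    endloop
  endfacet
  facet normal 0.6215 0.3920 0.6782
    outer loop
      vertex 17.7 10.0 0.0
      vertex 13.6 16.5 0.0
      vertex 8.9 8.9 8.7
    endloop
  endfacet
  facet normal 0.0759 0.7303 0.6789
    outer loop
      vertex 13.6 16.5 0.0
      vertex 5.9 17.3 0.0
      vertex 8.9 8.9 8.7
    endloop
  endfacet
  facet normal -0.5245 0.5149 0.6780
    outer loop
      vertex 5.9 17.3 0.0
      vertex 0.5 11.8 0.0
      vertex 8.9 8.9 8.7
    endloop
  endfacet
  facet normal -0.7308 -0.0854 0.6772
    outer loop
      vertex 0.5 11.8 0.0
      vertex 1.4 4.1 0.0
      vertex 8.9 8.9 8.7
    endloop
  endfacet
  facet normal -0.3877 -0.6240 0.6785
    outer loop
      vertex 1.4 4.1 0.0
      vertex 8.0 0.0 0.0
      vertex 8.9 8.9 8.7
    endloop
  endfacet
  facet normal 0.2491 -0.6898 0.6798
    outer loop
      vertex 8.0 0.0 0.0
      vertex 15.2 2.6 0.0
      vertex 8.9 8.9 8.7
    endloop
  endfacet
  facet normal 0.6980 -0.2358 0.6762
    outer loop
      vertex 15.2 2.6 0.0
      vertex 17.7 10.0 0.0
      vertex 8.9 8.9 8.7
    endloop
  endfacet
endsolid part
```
; perimeter-only toolpath
G21 ; units = mm
G90 ; absolute positioning
G28 ; home
; layer 1
G0 Z1.4
G0 X16.2 Y9.8
G1 X12.8 Y15.2
G1 X6.4 Y15.9
G1 X1.9 Y11.3
G1 X2.7 Y4.9
G1 X8.2 Y1.5
G1 X14.1 Y3.7
G1 X16.2 Y9.8
; layer 2
G0 Z2.9
G0 X14.8 Y9.6
G1 X12.0 Y14.0
G1 X6.9 Y14.5
G1 X3.3 Y10.8
G1 X3.9 Y5.7
G1 X8.3 Y3.0
G1 X13.1 Y4.7
G1 X14.8 Y9.6
; layer 3
G0 Z4.3
G0 X13.3 Y9.4
G1 X11.2 Y12.7
G1 X7.4 Y13.1
G1 X4.7 Y10.4
G1 X5.2 Y6.5
G1 X8.4 Y4.5
G1 X12.1 Y5.8
G1 X13.3 Y9.4
; layer 4
G0 Z5.8
G0 X11.8 Y9.3
G1 X10.5 Y11.4
G1 X7.9 Y11.7
G1 X6.1 Y9.9
G1 X6.4 Y7.3
G1 X8.6 Y5.9
G1 X11.0 Y6.8
G1 X11.8 Y9.3
; layer 5
G0 Z7.2
G0 X10.4 Y9.1
G1 X9.7 Y10.2
G1 X8.4 Y10.3
G1 X7.5 Y9.4
G1 X7.7 Y8.1
G1 X8.8 Y7.4
G1 X9.9 Y7.9
G1 X10.4 Y9.1
M2 ; end

The solid is a regular 7-sided pyramid, base circumscribed radius ≈ 8.9 mm, apex at z ≈ 8.7 mm. Slicing at Δz = 1.4 mm — 6 equal slices spanning the solid's height, so layer i sits at z = i·h/6 — gives 5 non-empty perimeters. Each is a 7-segment closed polygon; G0 lifts to the layer z and rapids to the start vertex, then G1 traces the edges. The cross-section shrinks linearly with z (the slice at the apex is degenerate and omitted).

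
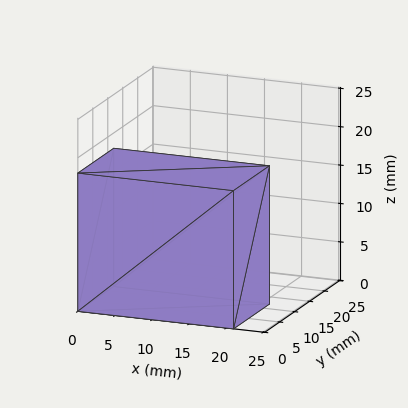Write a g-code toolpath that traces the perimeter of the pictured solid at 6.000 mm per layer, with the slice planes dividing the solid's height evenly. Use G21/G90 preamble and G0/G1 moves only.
Reading the render: the shape is a rectangular box, roughly 21 × 12 mm footprint and 18 mm tall (dimensions read to the nearest mm from the axis ticks). For the g-code, the solid's height is divided into equal slices at the stated Δz and each level perimeter traced with G1 moves after a G0 lift.

; perimeter-only toolpath
G21 ; units = mm
G90 ; absolute positioning
G28 ; home
; layer 1
G0 Z6.000
G0 X0.000 Y0.000
G1 X21.000 Y0.000
G1 X21.000 Y12.000
G1 X0.000 Y12.000
G1 X0.000 Y0.000
; layer 2
G0 Z12.000
G0 X0.000 Y0.000
G1 X21.000 Y0.000
G1 X21.000 Y12.000
G1 X0.000 Y12.000
G1 X0.000 Y0.000
; layer 3
G0 Z18.000
G0 X0.000 Y0.000
G1 X21.000 Y0.000
G1 X21.000 Y12.000
G1 X0.000 Y12.000
G1 X0.000 Y0.000
M2 ; end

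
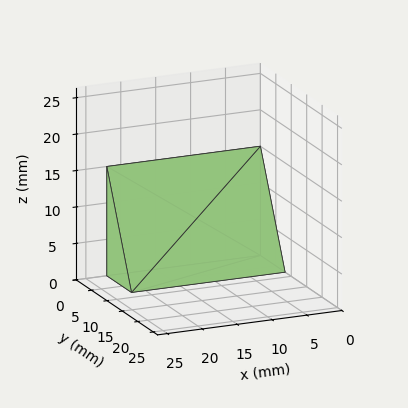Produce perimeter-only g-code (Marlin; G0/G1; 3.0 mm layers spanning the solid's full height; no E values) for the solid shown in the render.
Reading the render: the shape is a wedge (ramp): 22 × 8 mm base, rising to 15 mm along the y=0 edge and sloping linearly to z=0 at y=8 (dimensions read to the nearest mm from the axis ticks). For the g-code, the solid's height is divided into equal slices at the stated Δz and each level perimeter traced with G1 moves after a G0 lift.

; perimeter-only toolpath
G21 ; units = mm
G90 ; absolute positioning
G28 ; home
; layer 1
G0 Z3.0
G0 X0.0 Y0.0
G1 X22.0 Y0.0
G1 X22.0 Y6.4
G1 X0.0 Y6.4
G1 X0.0 Y0.0
; layer 2
G0 Z6.0
G0 X0.0 Y0.0
G1 X22.0 Y0.0
G1 X22.0 Y4.8
G1 X0.0 Y4.8
G1 X0.0 Y0.0
; layer 3
G0 Z9.0
G0 X0.0 Y0.0
G1 X22.0 Y0.0
G1 X22.0 Y3.2
G1 X0.0 Y3.2
G1 X0.0 Y0.0
; layer 4
G0 Z12.0
G0 X0.0 Y0.0
G1 X22.0 Y0.0
G1 X22.0 Y1.6
G1 X0.0 Y1.6
G1 X0.0 Y0.0
M2 ; end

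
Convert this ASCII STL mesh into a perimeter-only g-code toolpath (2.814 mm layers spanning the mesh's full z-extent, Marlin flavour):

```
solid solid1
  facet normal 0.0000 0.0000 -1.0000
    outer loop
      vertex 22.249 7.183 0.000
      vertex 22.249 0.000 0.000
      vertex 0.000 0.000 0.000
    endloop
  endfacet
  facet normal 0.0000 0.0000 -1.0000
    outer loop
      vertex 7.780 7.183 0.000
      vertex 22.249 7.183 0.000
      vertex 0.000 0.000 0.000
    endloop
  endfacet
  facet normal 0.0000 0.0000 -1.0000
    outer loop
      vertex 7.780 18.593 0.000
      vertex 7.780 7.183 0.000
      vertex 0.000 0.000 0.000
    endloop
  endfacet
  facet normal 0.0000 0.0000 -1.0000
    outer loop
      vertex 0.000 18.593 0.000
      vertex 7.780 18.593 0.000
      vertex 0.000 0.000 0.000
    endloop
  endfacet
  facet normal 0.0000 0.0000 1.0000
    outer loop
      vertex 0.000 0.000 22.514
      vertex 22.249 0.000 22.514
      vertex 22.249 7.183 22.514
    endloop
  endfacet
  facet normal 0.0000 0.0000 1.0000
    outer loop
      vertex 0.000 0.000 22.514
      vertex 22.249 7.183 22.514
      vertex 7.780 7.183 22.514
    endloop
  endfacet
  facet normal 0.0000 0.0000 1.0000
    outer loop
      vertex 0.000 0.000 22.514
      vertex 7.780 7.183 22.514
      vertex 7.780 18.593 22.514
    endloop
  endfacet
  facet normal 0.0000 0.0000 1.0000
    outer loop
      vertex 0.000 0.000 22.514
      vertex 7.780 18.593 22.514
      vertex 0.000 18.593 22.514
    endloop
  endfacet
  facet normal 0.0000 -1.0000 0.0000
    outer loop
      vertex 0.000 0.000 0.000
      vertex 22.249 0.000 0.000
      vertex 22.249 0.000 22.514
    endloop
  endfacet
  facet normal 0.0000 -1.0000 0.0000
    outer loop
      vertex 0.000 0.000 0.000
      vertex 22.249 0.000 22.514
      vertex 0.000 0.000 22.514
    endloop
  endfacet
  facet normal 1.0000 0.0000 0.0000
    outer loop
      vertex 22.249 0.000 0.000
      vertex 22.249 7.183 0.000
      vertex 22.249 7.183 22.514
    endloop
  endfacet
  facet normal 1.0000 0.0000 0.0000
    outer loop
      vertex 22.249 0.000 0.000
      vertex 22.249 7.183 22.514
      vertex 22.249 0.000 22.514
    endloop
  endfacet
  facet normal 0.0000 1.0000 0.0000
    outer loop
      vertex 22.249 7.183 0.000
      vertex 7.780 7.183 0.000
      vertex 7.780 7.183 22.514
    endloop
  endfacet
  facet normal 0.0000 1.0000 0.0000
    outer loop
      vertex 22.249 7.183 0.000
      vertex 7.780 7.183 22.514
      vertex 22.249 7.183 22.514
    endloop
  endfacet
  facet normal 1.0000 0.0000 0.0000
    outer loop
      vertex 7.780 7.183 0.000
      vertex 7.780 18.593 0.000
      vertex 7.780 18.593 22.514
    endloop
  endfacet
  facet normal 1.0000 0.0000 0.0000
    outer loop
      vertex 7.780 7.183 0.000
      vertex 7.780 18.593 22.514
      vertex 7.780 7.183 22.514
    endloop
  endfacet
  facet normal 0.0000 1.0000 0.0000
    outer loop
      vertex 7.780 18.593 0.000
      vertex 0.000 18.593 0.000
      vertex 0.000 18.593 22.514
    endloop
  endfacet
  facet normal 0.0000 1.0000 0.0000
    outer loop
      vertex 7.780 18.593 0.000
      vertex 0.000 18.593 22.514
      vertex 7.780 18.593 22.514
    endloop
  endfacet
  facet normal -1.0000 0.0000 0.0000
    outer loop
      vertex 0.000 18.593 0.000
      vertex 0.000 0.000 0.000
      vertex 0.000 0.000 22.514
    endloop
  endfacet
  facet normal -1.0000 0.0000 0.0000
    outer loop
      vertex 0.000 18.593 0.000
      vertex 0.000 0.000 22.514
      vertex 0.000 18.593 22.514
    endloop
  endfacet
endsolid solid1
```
; perimeter-only toolpath
G21 ; units = mm
G90 ; absolute positioning
G28 ; home
; layer 1
G0 Z2.814
G0 X0.000 Y0.000
G1 X22.249 Y0.000
G1 X22.249 Y7.183
G1 X7.780 Y7.183
G1 X7.780 Y18.593
G1 X0.000 Y18.593
G1 X0.000 Y0.000
; layer 2
G0 Z5.628
G0 X0.000 Y0.000
G1 X22.249 Y0.000
G1 X22.249 Y7.183
G1 X7.780 Y7.183
G1 X7.780 Y18.593
G1 X0.000 Y18.593
G1 X0.000 Y0.000
; layer 3
G0 Z8.443
G0 X0.000 Y0.000
G1 X22.249 Y0.000
G1 X22.249 Y7.183
G1 X7.780 Y7.183
G1 X7.780 Y18.593
G1 X0.000 Y18.593
G1 X0.000 Y0.000
; layer 4
G0 Z11.257
G0 X0.000 Y0.000
G1 X22.249 Y0.000
G1 X22.249 Y7.183
G1 X7.780 Y7.183
G1 X7.780 Y18.593
G1 X0.000 Y18.593
G1 X0.000 Y0.000
; layer 5
G0 Z14.071
G0 X0.000 Y0.000
G1 X22.249 Y0.000
G1 X22.249 Y7.183
G1 X7.780 Y7.183
G1 X7.780 Y18.593
G1 X0.000 Y18.593
G1 X0.000 Y0.000
; layer 6
G0 Z16.886
G0 X0.000 Y0.000
G1 X22.249 Y0.000
G1 X22.249 Y7.183
G1 X7.780 Y7.183
G1 X7.780 Y18.593
G1 X0.000 Y18.593
G1 X0.000 Y0.000
; layer 7
G0 Z19.700
G0 X0.000 Y0.000
G1 X22.249 Y0.000
G1 X22.249 Y7.183
G1 X7.780 Y7.183
G1 X7.780 Y18.593
G1 X0.000 Y18.593
G1 X0.000 Y0.000
; layer 8
G0 Z22.514
G0 X0.000 Y0.000
G1 X22.249 Y0.000
G1 X22.249 Y7.183
G1 X7.780 Y7.183
G1 X7.780 Y18.593
G1 X0.000 Y18.593
G1 X0.000 Y0.000
M2 ; end

The solid is an L-shaped prism: outer 22.2 × 18.6 mm, arm thicknesses ≈ 7.18 mm (horizontal) and 7.78 mm (vertical), extruded 22.5 mm in z. Slicing at Δz = 2.814 mm — 8 equal slices spanning the solid's height, so layer i sits at z = i·h/8 — gives 8 non-empty perimeters. Each is a 6-segment closed polygon; G0 lifts to the layer z and rapids to the start vertex, then G1 traces the edges.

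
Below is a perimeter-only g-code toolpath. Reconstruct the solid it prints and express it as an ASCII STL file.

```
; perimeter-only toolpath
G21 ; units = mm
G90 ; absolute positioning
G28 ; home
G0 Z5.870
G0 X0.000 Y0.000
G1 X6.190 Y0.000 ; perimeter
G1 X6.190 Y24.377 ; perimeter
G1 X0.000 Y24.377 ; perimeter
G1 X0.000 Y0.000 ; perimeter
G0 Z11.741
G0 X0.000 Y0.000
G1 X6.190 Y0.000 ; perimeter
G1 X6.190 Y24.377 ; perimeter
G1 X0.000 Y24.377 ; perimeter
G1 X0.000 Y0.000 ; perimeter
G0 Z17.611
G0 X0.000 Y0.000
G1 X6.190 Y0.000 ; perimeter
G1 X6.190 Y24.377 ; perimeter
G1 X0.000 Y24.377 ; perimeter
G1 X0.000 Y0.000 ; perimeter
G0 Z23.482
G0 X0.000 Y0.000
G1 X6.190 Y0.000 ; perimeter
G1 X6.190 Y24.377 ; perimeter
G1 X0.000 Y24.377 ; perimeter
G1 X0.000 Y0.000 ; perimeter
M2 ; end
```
solid part
  facet normal 0.0000 0.0000 -1.0000
    outer loop
      vertex 6.190 24.377 0.000
      vertex 6.190 0.000 0.000
      vertex 0.000 0.000 0.000
    endloop
  endfacet
  facet normal 0.0000 0.0000 -1.0000
    outer loop
      vertex 0.000 24.377 0.000
      vertex 6.190 24.377 0.000
      vertex 0.000 0.000 0.000
    endloop
  endfacet
  facet normal 0.0000 0.0000 1.0000
    outer loop
      vertex 0.000 0.000 23.482
      vertex 6.190 0.000 23.482
      vertex 6.190 24.377 23.482
    endloop
  endfacet
  facet normal 0.0000 0.0000 1.0000
    outer loop
      vertex 0.000 0.000 23.482
      vertex 6.190 24.377 23.482
      vertex 0.000 24.377 23.482
    endloop
  endfacet
  facet normal 0.0000 -1.0000 0.0000
    outer loop
      vertex 0.000 0.000 0.000
      vertex 6.190 0.000 0.000
      vertex 6.190 0.000 23.482
    endloop
  endfacet
  facet normal 0.0000 -1.0000 0.0000
    outer loop
      vertex 0.000 0.000 0.000
      vertex 6.190 0.000 23.482
      vertex 0.000 0.000 23.482
    endloop
  endfacet
  facet normal 0.0000 1.0000 0.0000
    outer loop
      vertex 6.190 24.377 23.482
      vertex 6.190 24.377 0.000
      vertex 0.000 24.377 0.000
    endloop
  endfacet
  facet normal 0.0000 1.0000 0.0000
    outer loop
      vertex 0.000 24.377 23.482
      vertex 6.190 24.377 23.482
      vertex 0.000 24.377 0.000
    endloop
  endfacet
  facet normal -1.0000 0.0000 0.0000
    outer loop
      vertex 0.000 24.377 23.482
      vertex 0.000 24.377 0.000
      vertex 0.000 0.000 0.000
    endloop
  endfacet
  facet normal -1.0000 0.0000 0.0000
    outer loop
      vertex 0.000 0.000 23.482
      vertex 0.000 24.377 23.482
      vertex 0.000 0.000 0.000
    endloop
  endfacet
  facet normal 1.0000 0.0000 0.0000
    outer loop
      vertex 6.190 0.000 0.000
      vertex 6.190 24.377 0.000
      vertex 6.190 24.377 23.482
    endloop
  endfacet
  facet normal 1.0000 0.0000 0.0000
    outer loop
      vertex 6.190 0.000 0.000
      vertex 6.190 24.377 23.482
      vertex 6.190 0.000 23.482
    endloop
  endfacet
endsolid part

The G0 Z moves step by Δz≈5.870 mm. Every layer's G1 loop is the same polygon, so the solid is a straight extrusion of it from z=0 to z≈23.5. Closing with flat bottom and top caps and triangulating gives 12 facets — a rectangular box, roughly 6.19 × 24.4 mm footprint and 23.5 mm tall.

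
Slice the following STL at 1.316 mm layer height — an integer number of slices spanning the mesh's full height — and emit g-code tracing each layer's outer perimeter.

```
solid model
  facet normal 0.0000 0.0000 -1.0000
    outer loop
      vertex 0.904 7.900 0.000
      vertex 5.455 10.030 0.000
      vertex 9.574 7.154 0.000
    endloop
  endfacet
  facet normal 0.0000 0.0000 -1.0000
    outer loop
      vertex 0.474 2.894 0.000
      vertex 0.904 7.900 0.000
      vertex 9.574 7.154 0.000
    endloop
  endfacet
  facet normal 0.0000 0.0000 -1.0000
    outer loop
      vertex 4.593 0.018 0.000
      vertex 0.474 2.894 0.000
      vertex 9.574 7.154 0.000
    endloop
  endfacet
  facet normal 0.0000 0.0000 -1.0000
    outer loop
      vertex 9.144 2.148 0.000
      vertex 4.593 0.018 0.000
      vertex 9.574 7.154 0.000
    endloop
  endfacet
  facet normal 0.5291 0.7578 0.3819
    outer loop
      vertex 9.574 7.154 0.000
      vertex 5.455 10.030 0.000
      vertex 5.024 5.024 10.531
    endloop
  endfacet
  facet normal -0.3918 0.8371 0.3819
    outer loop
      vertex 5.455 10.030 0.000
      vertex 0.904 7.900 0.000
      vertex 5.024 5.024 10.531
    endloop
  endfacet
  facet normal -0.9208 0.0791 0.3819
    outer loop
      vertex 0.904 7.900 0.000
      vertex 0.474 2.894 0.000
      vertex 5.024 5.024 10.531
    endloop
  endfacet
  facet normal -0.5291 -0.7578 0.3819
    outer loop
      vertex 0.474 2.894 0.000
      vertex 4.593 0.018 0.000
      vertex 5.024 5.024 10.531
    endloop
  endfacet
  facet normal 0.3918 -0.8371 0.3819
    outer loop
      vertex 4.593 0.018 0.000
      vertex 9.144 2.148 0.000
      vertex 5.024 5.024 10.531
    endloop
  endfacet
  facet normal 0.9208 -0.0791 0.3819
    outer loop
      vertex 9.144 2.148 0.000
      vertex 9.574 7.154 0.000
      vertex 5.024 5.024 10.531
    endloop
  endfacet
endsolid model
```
; perimeter-only toolpath
G21 ; units = mm
G90 ; absolute positioning
G28 ; home
; layer 1
G0 Z1.316
G0 X9.005 Y6.888
G1 X5.401 Y9.404
G1 X1.419 Y7.541
G1 X1.043 Y3.160
G1 X4.647 Y0.644
G1 X8.629 Y2.508
G1 X9.005 Y6.888
; layer 2
G0 Z2.633
G0 X8.437 Y6.622
G1 X5.347 Y8.778
G1 X1.934 Y7.181
G1 X1.611 Y3.426
G1 X4.701 Y1.270
G1 X8.114 Y2.867
G1 X8.437 Y6.622
; layer 3
G0 Z3.949
G0 X7.868 Y6.355
G1 X5.293 Y8.153
G1 X2.449 Y6.822
G1 X2.180 Y3.693
G1 X4.755 Y1.895
G1 X7.599 Y3.226
G1 X7.868 Y6.355
; layer 4
G0 Z5.266
G0 X7.299 Y6.089
G1 X5.239 Y7.527
G1 X2.964 Y6.462
G1 X2.749 Y3.959
G1 X4.809 Y2.521
G1 X7.084 Y3.586
G1 X7.299 Y6.089
; layer 5
G0 Z6.582
G0 X6.730 Y5.823
G1 X5.186 Y6.901
G1 X3.479 Y6.103
G1 X3.318 Y4.225
G1 X4.862 Y3.147
G1 X6.569 Y3.946
G1 X6.730 Y5.823
; layer 6
G0 Z7.898
G0 X6.162 Y5.556
G1 X5.132 Y6.275
G1 X3.994 Y5.743
G1 X3.886 Y4.492
G1 X4.916 Y3.772
G1 X6.054 Y4.305
G1 X6.162 Y5.556
; layer 7
G0 Z9.215
G0 X5.593 Y5.290
G1 X5.078 Y5.650
G1 X4.509 Y5.383
G1 X4.455 Y4.758
G1 X4.970 Y4.398
G1 X5.539 Y4.664
G1 X5.593 Y5.290
M2 ; end

The solid is a regular 6-sided pyramid, base circumscribed radius ≈ 5.02 mm, apex at z ≈ 10.5 mm. Slicing at Δz = 1.316 mm — 8 equal slices spanning the solid's height, so layer i sits at z = i·h/8 — gives 7 non-empty perimeters. Each is a 6-segment closed polygon; G0 lifts to the layer z and rapids to the start vertex, then G1 traces the edges. The cross-section shrinks linearly with z (the slice at the apex is degenerate and omitted).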